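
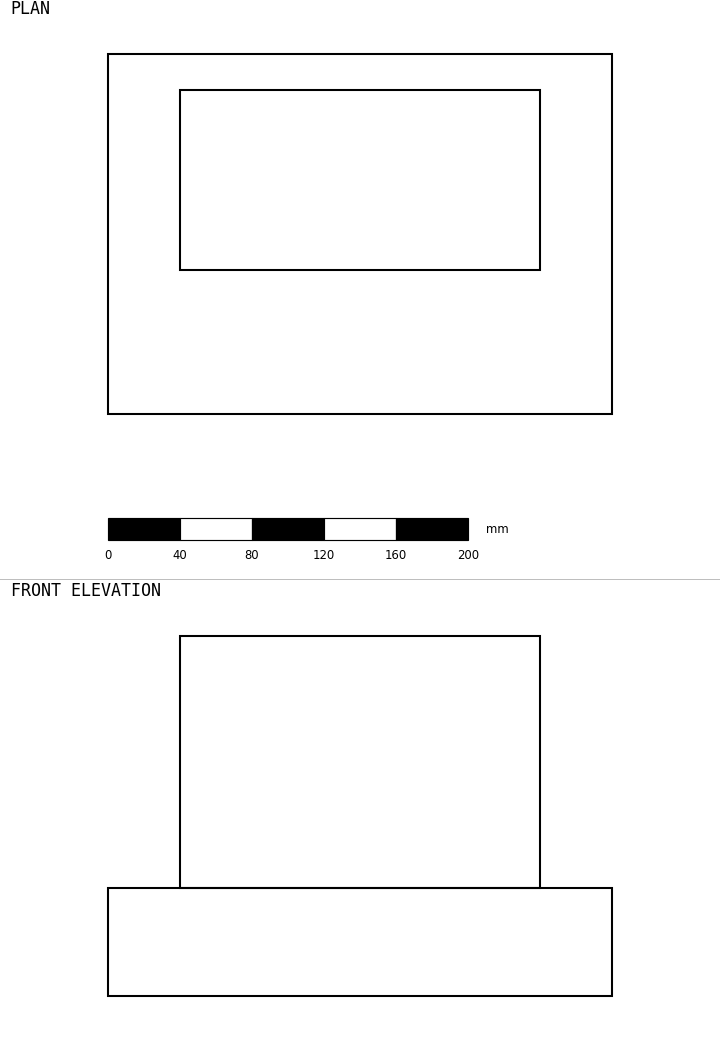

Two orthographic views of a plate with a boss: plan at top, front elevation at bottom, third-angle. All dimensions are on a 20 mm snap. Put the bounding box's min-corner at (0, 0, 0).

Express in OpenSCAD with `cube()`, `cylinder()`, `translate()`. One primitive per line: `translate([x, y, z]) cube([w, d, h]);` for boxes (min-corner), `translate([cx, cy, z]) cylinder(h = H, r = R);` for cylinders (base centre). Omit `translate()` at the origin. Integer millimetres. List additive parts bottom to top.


cube([280, 200, 60]);
translate([40, 80, 60]) cube([200, 100, 140]);


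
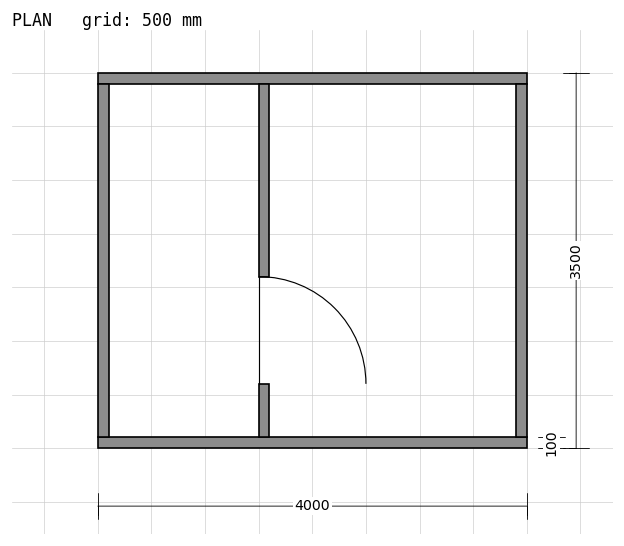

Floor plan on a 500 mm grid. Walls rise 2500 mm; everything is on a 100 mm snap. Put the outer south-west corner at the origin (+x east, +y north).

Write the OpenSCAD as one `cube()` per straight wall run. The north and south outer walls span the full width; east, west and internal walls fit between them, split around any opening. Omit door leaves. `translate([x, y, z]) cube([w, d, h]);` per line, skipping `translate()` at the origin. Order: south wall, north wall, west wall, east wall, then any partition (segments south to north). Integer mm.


cube([4000, 100, 2500]);
translate([0, 3400, 0]) cube([4000, 100, 2500]);
translate([0, 100, 0]) cube([100, 3300, 2500]);
translate([3900, 100, 0]) cube([100, 3300, 2500]);
translate([1500, 100, 0]) cube([100, 500, 2500]);
translate([1500, 1600, 0]) cube([100, 1800, 2500]);


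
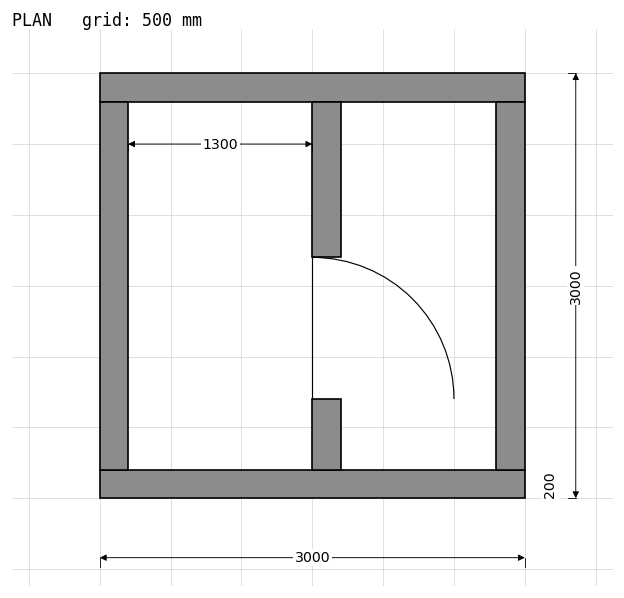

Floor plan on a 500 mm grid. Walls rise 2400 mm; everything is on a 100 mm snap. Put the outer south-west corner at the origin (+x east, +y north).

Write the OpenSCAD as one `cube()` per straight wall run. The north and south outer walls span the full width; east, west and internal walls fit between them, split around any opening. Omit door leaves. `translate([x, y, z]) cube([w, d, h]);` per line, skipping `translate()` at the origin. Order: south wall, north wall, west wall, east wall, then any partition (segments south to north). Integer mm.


cube([3000, 200, 2400]);
translate([0, 2800, 0]) cube([3000, 200, 2400]);
translate([0, 200, 0]) cube([200, 2600, 2400]);
translate([2800, 200, 0]) cube([200, 2600, 2400]);
translate([1500, 200, 0]) cube([200, 500, 2400]);
translate([1500, 1700, 0]) cube([200, 1100, 2400]);


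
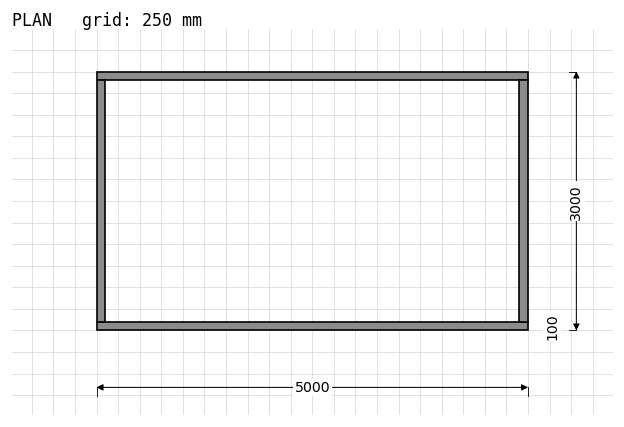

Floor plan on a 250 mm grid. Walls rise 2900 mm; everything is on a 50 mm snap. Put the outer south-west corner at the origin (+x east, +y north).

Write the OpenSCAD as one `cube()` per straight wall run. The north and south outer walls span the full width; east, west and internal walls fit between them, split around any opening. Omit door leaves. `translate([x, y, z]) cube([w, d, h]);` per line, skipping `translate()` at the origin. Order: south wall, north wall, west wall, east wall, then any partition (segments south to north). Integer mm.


cube([5000, 100, 2900]);
translate([0, 2900, 0]) cube([5000, 100, 2900]);
translate([0, 100, 0]) cube([100, 2800, 2900]);
translate([4900, 100, 0]) cube([100, 2800, 2900]);


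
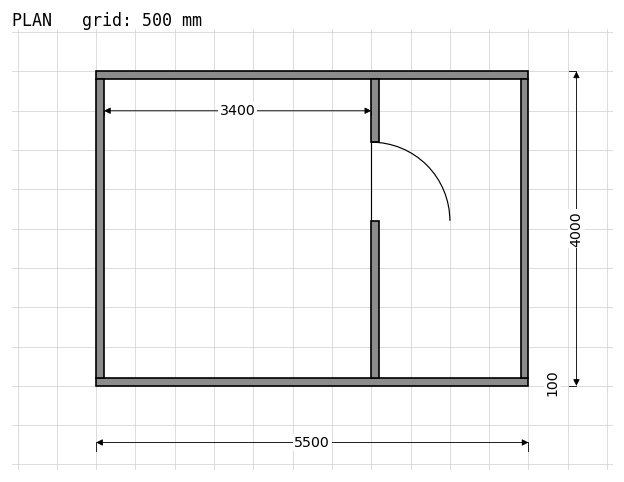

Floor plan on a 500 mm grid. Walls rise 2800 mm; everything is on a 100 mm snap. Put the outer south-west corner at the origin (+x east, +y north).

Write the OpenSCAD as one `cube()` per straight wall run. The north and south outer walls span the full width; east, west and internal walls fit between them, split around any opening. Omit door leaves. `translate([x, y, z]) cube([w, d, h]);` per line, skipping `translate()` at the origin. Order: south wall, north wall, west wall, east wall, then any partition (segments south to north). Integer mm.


cube([5500, 100, 2800]);
translate([0, 3900, 0]) cube([5500, 100, 2800]);
translate([0, 100, 0]) cube([100, 3800, 2800]);
translate([5400, 100, 0]) cube([100, 3800, 2800]);
translate([3500, 100, 0]) cube([100, 2000, 2800]);
translate([3500, 3100, 0]) cube([100, 800, 2800]);


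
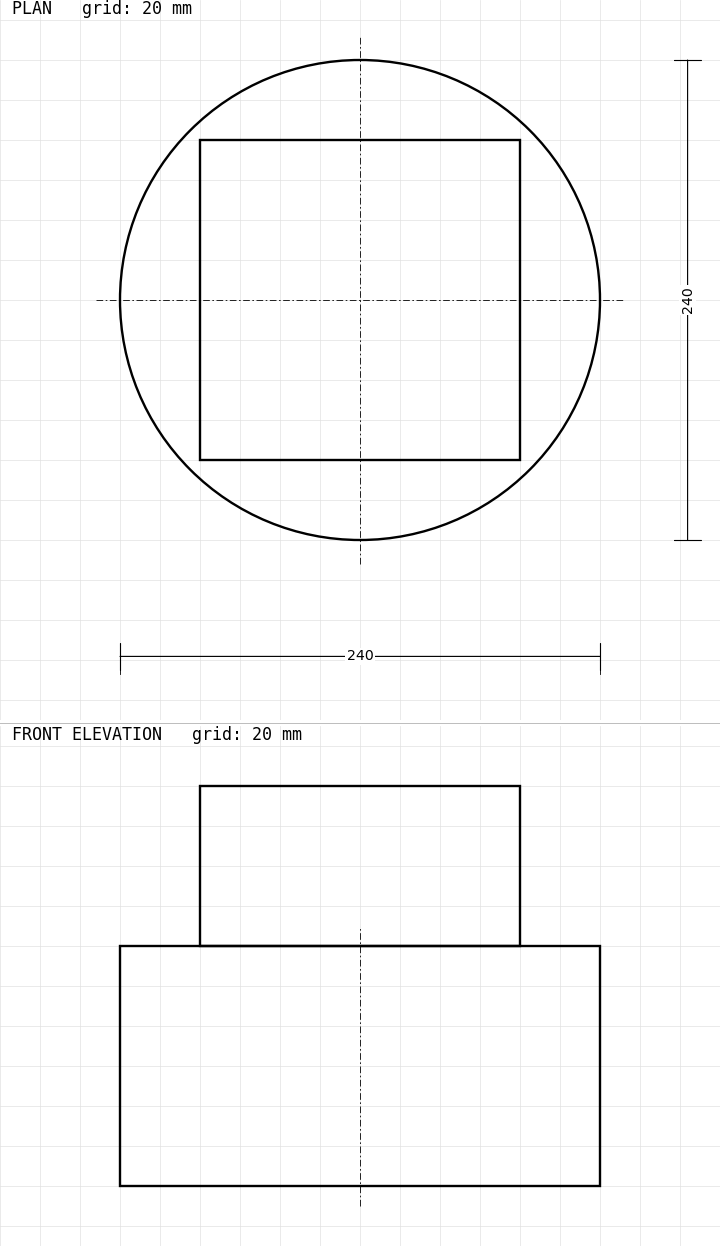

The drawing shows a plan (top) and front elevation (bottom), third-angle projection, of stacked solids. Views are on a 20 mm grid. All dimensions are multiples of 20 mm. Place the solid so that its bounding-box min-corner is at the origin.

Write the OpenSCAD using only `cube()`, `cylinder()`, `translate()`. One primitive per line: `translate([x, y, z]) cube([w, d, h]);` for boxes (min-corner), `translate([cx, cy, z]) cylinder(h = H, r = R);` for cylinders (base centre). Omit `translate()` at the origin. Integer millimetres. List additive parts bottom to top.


translate([120, 120, 0]) cylinder(h = 120, r = 120);
translate([40, 40, 120]) cube([160, 160, 80]);


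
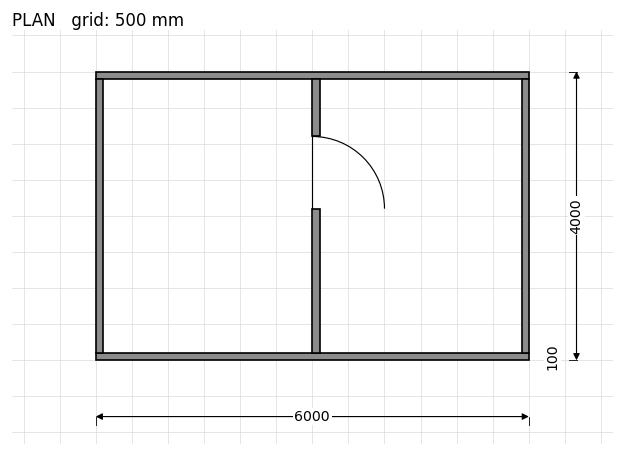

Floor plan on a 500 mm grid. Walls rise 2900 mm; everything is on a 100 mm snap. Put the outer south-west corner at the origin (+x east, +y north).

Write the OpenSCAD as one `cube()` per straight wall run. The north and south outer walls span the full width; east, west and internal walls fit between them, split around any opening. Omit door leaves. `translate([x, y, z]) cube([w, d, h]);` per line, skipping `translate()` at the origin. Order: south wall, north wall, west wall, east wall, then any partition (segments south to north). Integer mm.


cube([6000, 100, 2900]);
translate([0, 3900, 0]) cube([6000, 100, 2900]);
translate([0, 100, 0]) cube([100, 3800, 2900]);
translate([5900, 100, 0]) cube([100, 3800, 2900]);
translate([3000, 100, 0]) cube([100, 2000, 2900]);
translate([3000, 3100, 0]) cube([100, 800, 2900]);


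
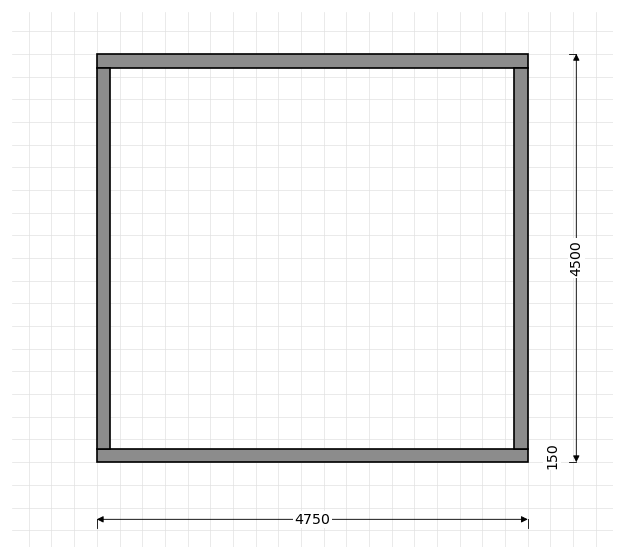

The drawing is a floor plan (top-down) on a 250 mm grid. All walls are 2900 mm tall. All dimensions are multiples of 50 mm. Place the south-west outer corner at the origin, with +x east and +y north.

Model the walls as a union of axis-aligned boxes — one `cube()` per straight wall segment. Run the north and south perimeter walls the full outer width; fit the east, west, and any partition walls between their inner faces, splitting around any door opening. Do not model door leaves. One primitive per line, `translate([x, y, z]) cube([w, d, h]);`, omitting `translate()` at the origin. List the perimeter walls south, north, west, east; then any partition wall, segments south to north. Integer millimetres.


cube([4750, 150, 2900]);
translate([0, 4350, 0]) cube([4750, 150, 2900]);
translate([0, 150, 0]) cube([150, 4200, 2900]);
translate([4600, 150, 0]) cube([150, 4200, 2900]);


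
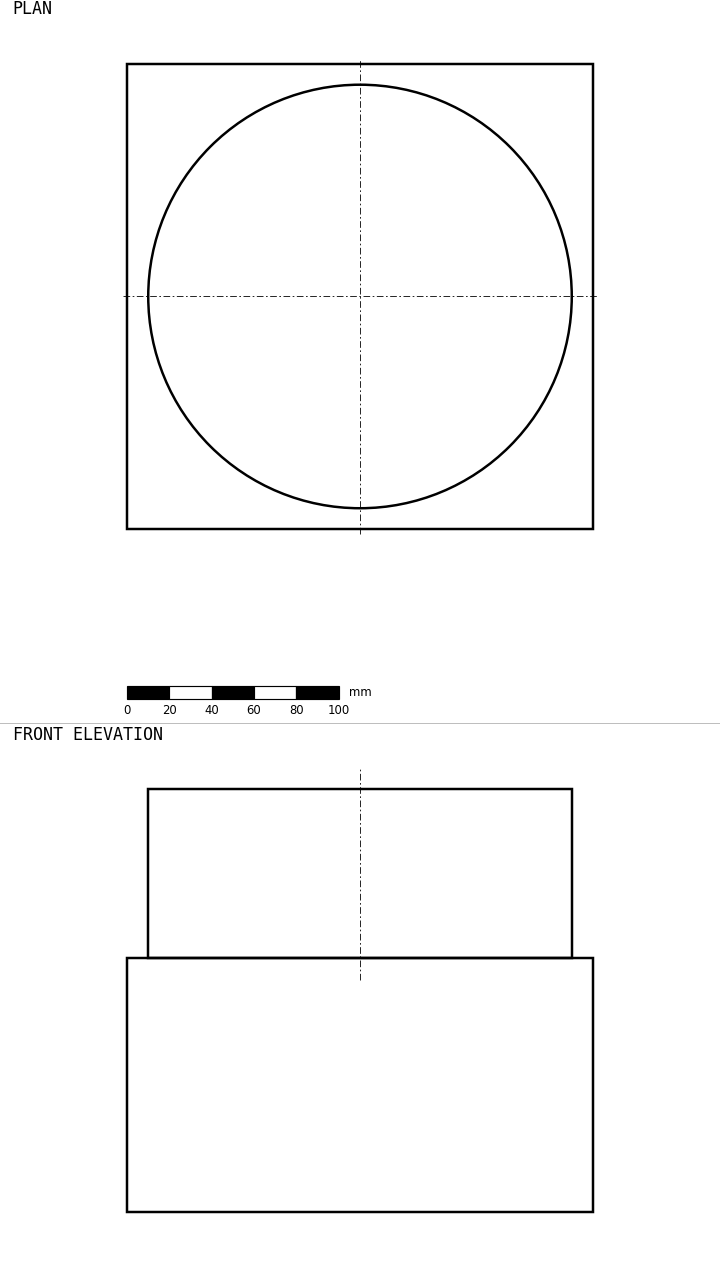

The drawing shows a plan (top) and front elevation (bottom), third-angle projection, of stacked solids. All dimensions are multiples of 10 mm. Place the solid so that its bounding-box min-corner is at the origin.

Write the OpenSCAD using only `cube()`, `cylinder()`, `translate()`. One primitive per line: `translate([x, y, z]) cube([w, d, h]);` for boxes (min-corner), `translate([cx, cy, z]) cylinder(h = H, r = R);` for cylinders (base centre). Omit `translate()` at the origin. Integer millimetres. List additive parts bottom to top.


cube([220, 220, 120]);
translate([110, 110, 120]) cylinder(h = 80, r = 100);


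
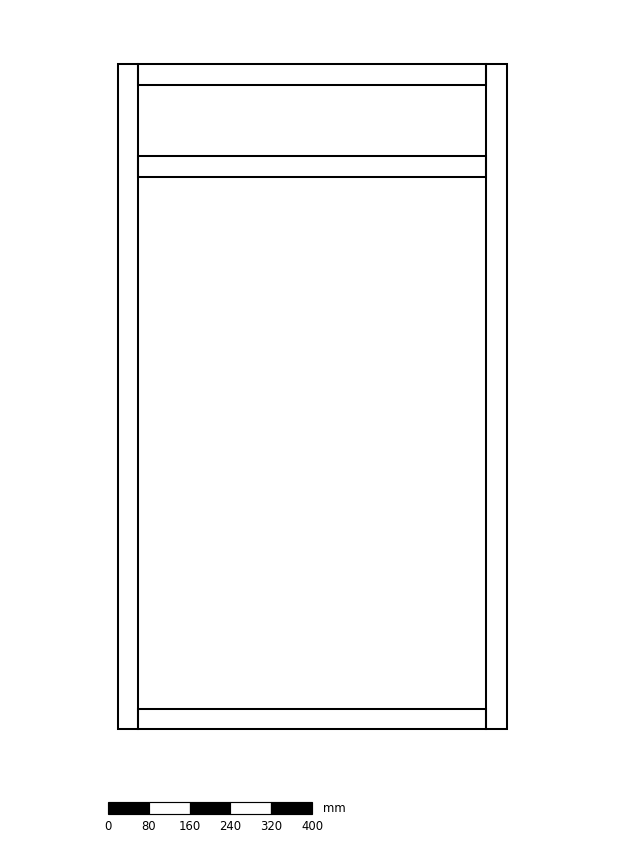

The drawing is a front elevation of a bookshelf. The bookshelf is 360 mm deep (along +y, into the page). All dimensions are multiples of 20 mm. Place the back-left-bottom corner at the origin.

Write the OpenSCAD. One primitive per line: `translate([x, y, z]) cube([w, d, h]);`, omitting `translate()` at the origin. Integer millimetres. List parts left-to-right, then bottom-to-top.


cube([40, 360, 1300]);
translate([40, 0, 0]) cube([680, 360, 40]);
translate([40, 0, 1080]) cube([680, 360, 40]);
translate([40, 0, 1260]) cube([680, 360, 40]);
translate([720, 0, 0]) cube([40, 360, 1300]);


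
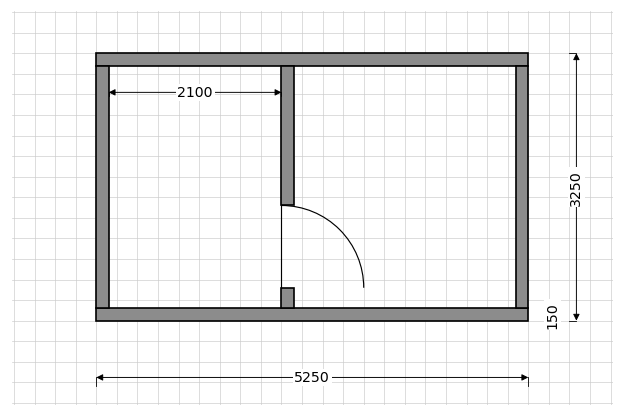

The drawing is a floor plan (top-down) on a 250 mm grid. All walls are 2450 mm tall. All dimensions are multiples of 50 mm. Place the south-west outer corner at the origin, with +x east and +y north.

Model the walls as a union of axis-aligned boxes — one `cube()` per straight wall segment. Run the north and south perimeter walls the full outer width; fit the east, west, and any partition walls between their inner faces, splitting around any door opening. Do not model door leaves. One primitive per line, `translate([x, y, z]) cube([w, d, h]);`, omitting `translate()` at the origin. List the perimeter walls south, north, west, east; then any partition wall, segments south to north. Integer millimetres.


cube([5250, 150, 2450]);
translate([0, 3100, 0]) cube([5250, 150, 2450]);
translate([0, 150, 0]) cube([150, 2950, 2450]);
translate([5100, 150, 0]) cube([150, 2950, 2450]);
translate([2250, 150, 0]) cube([150, 250, 2450]);
translate([2250, 1400, 0]) cube([150, 1700, 2450]);


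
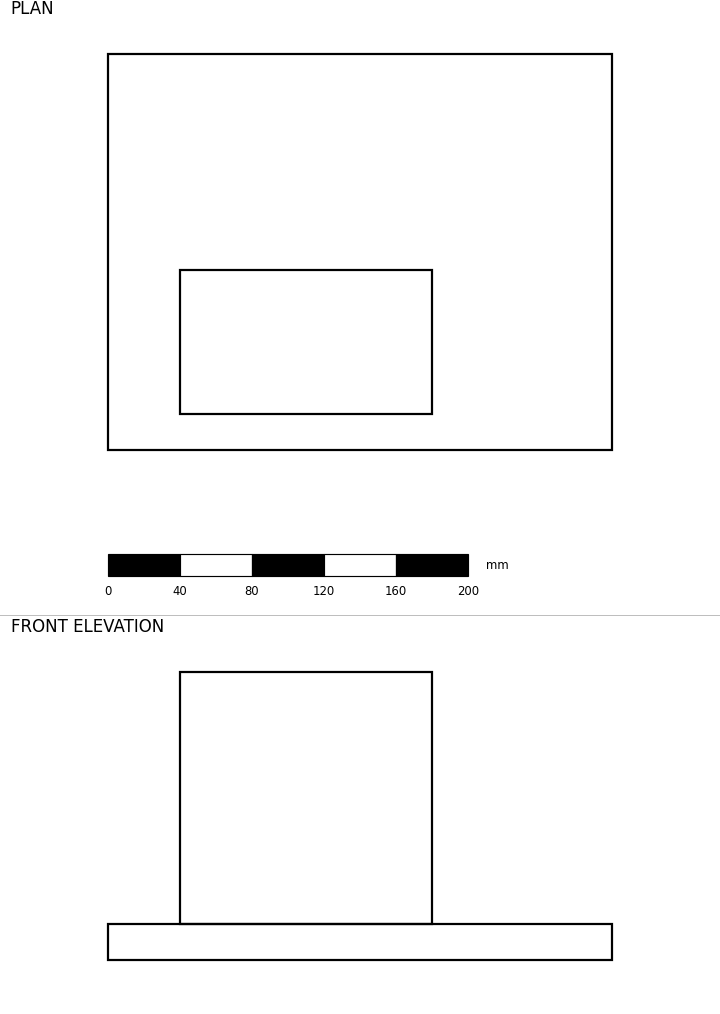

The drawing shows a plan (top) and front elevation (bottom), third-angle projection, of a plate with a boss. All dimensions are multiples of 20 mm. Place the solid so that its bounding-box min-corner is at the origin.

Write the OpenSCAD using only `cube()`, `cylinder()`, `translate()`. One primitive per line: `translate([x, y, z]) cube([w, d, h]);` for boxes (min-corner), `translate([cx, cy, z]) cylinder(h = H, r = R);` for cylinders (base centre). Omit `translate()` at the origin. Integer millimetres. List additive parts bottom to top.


cube([280, 220, 20]);
translate([40, 20, 20]) cube([140, 80, 140]);


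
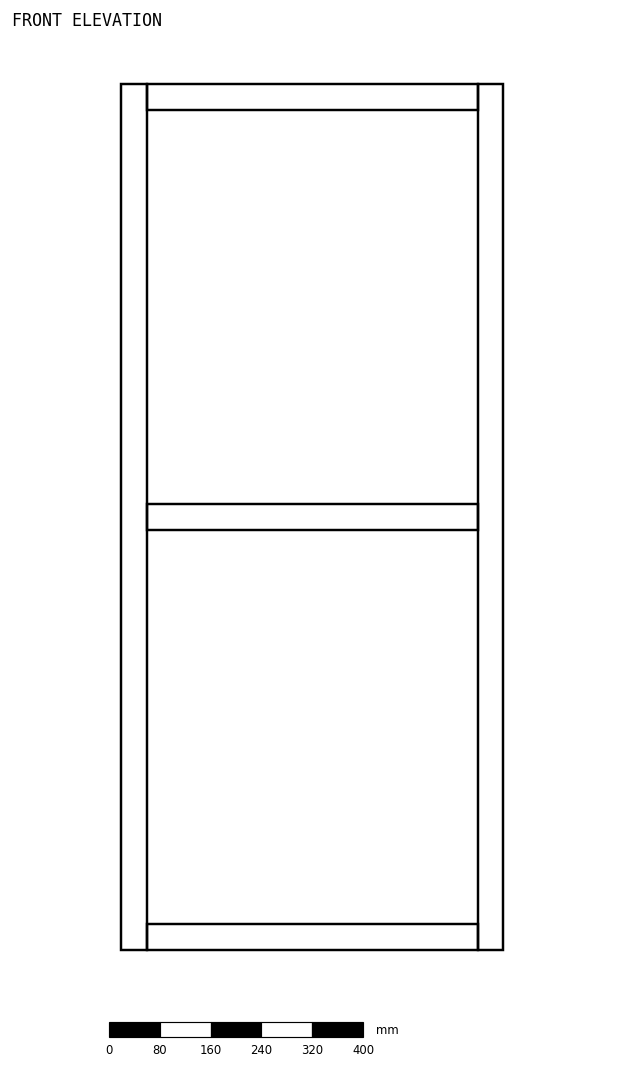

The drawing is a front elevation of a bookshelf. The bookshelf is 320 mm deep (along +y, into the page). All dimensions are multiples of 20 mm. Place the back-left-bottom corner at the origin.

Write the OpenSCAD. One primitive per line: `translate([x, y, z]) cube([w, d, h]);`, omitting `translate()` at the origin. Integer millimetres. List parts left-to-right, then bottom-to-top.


cube([40, 320, 1360]);
translate([40, 0, 0]) cube([520, 320, 40]);
translate([40, 0, 660]) cube([520, 320, 40]);
translate([40, 0, 1320]) cube([520, 320, 40]);
translate([560, 0, 0]) cube([40, 320, 1360]);


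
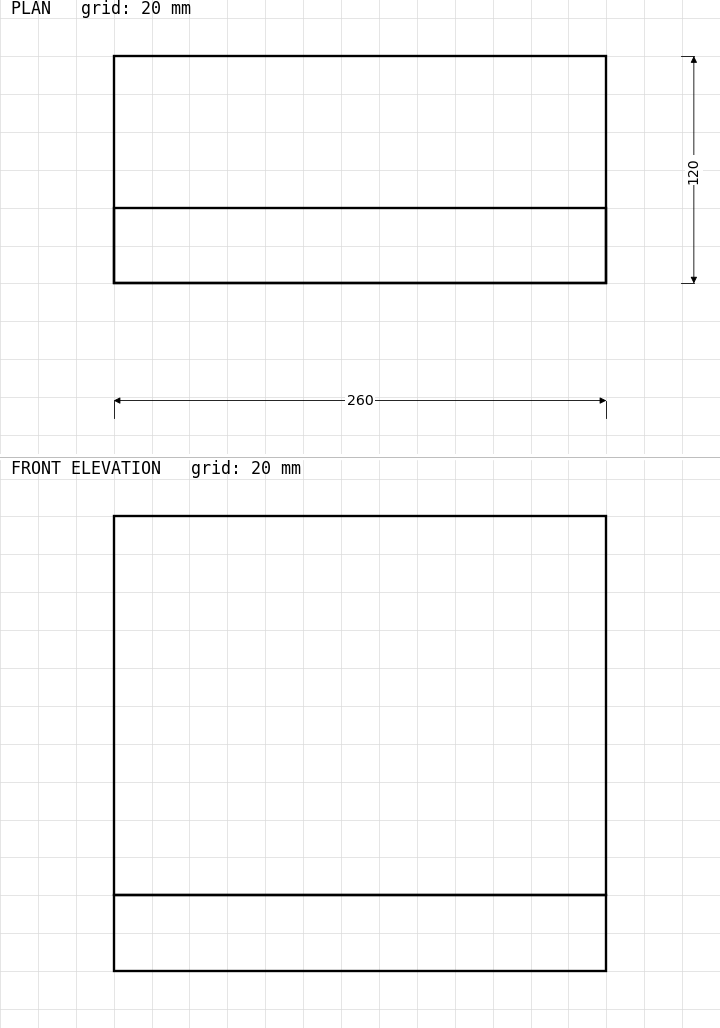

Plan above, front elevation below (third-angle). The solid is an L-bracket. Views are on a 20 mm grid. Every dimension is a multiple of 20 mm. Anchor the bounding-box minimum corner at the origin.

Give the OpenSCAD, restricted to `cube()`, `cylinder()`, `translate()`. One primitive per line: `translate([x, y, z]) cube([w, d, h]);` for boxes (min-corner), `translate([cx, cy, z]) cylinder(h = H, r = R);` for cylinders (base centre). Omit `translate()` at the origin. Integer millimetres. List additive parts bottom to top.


cube([260, 120, 40]);
translate([0, 0, 40]) cube([260, 40, 200]);


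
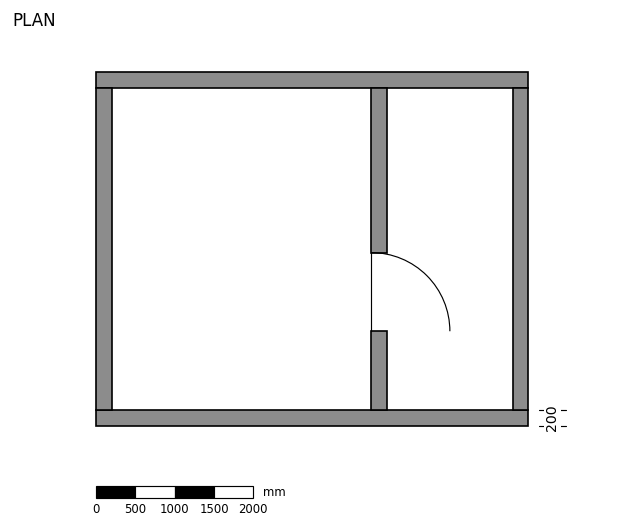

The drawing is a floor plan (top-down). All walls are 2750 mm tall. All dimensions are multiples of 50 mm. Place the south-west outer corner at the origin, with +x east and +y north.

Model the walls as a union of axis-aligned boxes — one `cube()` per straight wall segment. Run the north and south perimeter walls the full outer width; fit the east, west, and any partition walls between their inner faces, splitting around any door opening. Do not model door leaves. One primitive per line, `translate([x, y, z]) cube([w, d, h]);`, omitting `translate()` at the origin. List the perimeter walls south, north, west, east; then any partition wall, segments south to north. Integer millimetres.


cube([5500, 200, 2750]);
translate([0, 4300, 0]) cube([5500, 200, 2750]);
translate([0, 200, 0]) cube([200, 4100, 2750]);
translate([5300, 200, 0]) cube([200, 4100, 2750]);
translate([3500, 200, 0]) cube([200, 1000, 2750]);
translate([3500, 2200, 0]) cube([200, 2100, 2750]);


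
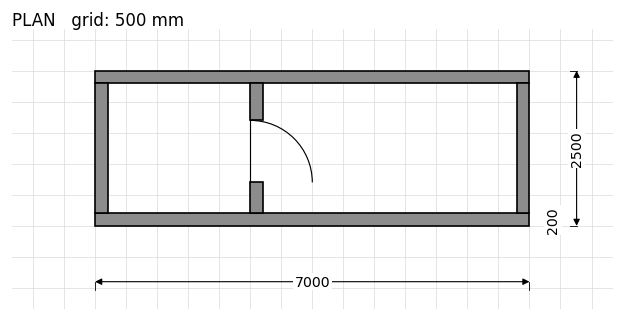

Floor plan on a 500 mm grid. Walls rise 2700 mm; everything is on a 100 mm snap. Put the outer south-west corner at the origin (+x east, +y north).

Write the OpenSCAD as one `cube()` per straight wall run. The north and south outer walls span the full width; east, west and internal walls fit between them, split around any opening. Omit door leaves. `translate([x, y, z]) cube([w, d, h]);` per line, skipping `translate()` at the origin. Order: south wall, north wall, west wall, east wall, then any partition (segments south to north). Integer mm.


cube([7000, 200, 2700]);
translate([0, 2300, 0]) cube([7000, 200, 2700]);
translate([0, 200, 0]) cube([200, 2100, 2700]);
translate([6800, 200, 0]) cube([200, 2100, 2700]);
translate([2500, 200, 0]) cube([200, 500, 2700]);
translate([2500, 1700, 0]) cube([200, 600, 2700]);


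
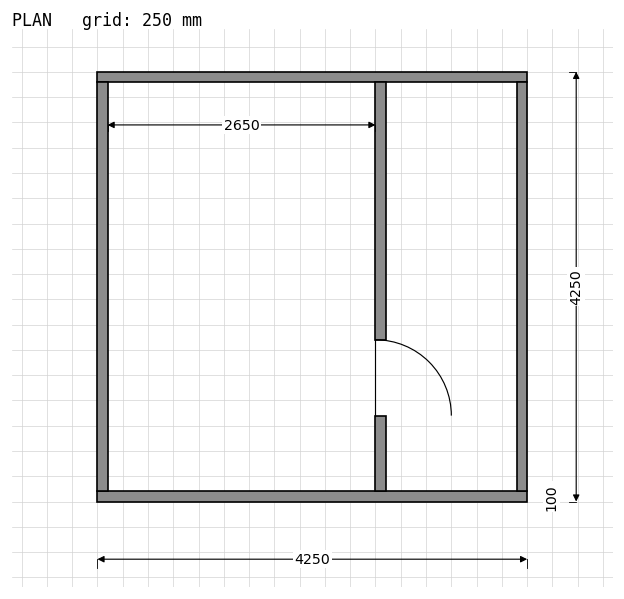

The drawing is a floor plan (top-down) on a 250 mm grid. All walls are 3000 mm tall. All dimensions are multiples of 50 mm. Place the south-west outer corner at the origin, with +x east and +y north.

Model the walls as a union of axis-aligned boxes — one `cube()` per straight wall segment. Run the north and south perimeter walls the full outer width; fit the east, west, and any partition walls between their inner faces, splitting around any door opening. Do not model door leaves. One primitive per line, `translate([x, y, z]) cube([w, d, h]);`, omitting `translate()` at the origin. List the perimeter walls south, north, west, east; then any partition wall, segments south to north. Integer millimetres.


cube([4250, 100, 3000]);
translate([0, 4150, 0]) cube([4250, 100, 3000]);
translate([0, 100, 0]) cube([100, 4050, 3000]);
translate([4150, 100, 0]) cube([100, 4050, 3000]);
translate([2750, 100, 0]) cube([100, 750, 3000]);
translate([2750, 1600, 0]) cube([100, 2550, 3000]);


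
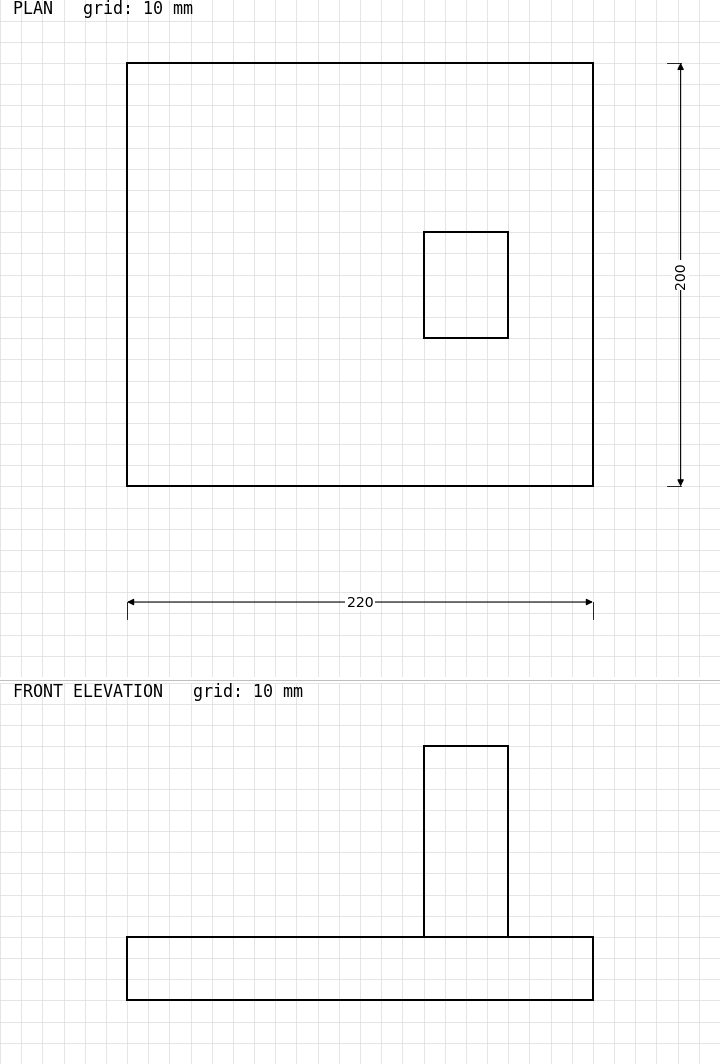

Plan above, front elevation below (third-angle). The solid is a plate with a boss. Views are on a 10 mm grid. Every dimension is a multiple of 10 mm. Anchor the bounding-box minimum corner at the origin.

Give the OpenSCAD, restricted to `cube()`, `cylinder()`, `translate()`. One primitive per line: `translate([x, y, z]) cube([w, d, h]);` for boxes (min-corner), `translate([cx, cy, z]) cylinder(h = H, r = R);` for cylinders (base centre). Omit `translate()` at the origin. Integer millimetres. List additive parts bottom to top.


cube([220, 200, 30]);
translate([140, 70, 30]) cube([40, 50, 90]);


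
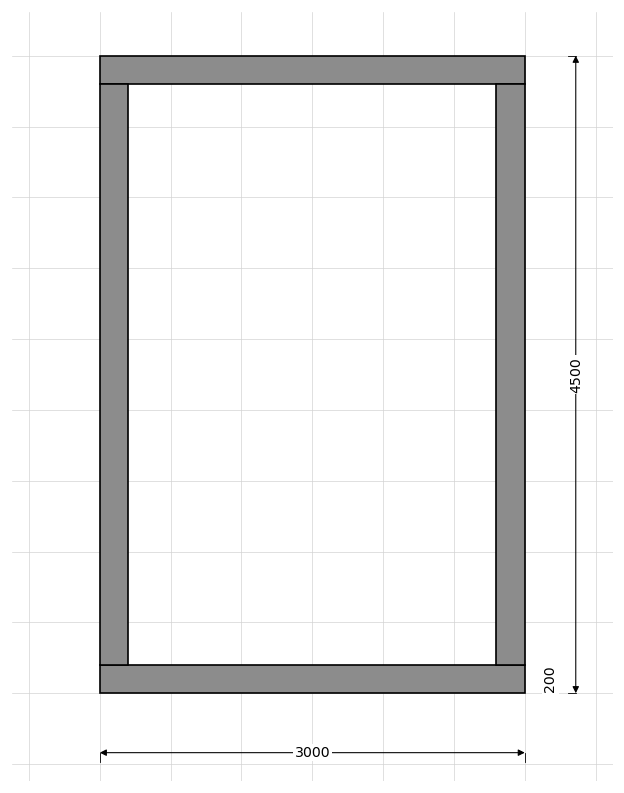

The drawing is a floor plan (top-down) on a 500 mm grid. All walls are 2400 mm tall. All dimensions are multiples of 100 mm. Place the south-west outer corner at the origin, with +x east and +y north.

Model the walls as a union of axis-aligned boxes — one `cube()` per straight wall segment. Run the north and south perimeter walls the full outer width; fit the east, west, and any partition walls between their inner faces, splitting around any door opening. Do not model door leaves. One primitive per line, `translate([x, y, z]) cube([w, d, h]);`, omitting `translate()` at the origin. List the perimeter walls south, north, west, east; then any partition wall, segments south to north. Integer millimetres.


cube([3000, 200, 2400]);
translate([0, 4300, 0]) cube([3000, 200, 2400]);
translate([0, 200, 0]) cube([200, 4100, 2400]);
translate([2800, 200, 0]) cube([200, 4100, 2400]);


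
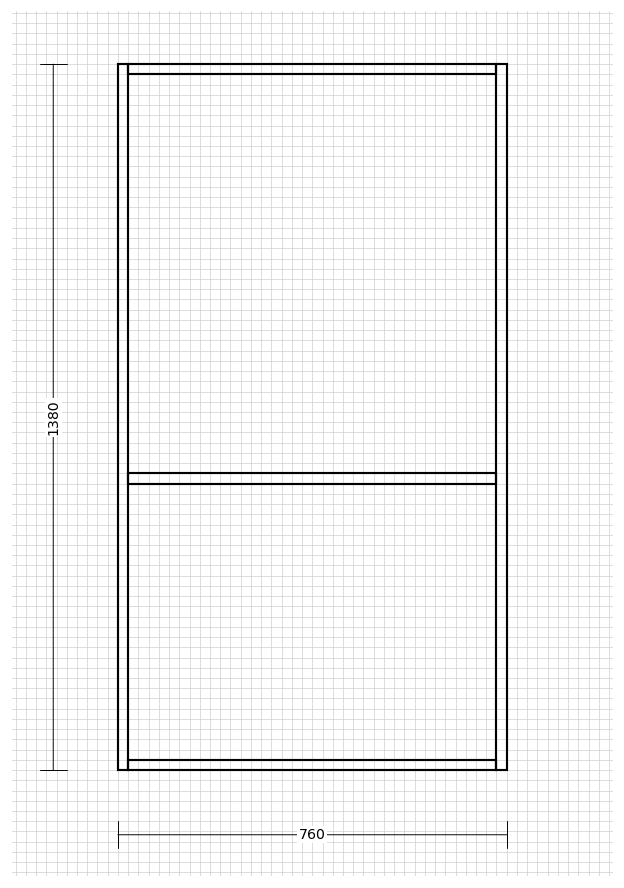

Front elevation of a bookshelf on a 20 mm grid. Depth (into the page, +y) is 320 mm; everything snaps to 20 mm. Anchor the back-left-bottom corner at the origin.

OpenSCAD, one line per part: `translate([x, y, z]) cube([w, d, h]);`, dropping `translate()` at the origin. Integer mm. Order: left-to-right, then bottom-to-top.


cube([20, 320, 1380]);
translate([20, 0, 0]) cube([720, 320, 20]);
translate([20, 0, 560]) cube([720, 320, 20]);
translate([20, 0, 1360]) cube([720, 320, 20]);
translate([740, 0, 0]) cube([20, 320, 1380]);


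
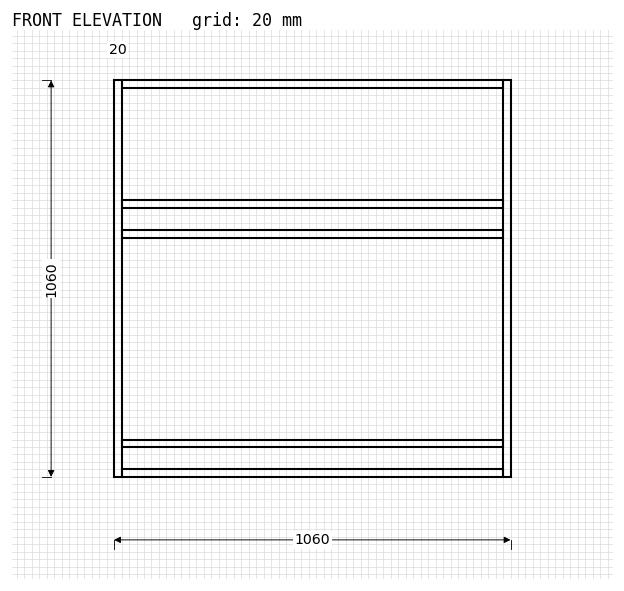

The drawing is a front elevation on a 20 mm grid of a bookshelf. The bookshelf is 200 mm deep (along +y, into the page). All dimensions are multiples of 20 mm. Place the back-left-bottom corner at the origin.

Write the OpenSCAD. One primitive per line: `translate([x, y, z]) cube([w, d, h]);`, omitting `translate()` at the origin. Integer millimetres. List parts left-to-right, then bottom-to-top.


cube([20, 200, 1060]);
translate([20, 0, 0]) cube([1020, 200, 20]);
translate([20, 0, 80]) cube([1020, 200, 20]);
translate([20, 0, 640]) cube([1020, 200, 20]);
translate([20, 0, 720]) cube([1020, 200, 20]);
translate([20, 0, 1040]) cube([1020, 200, 20]);
translate([1040, 0, 0]) cube([20, 200, 1060]);


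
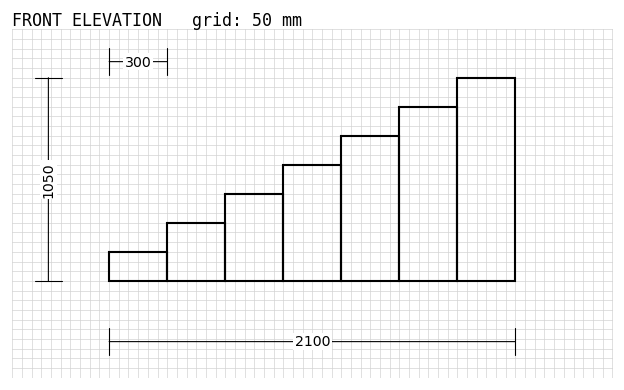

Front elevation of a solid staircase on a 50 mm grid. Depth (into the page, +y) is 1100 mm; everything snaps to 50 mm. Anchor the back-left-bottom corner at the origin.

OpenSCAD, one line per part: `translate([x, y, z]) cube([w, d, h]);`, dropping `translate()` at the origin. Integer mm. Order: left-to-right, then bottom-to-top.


cube([300, 1100, 150]);
translate([300, 0, 0]) cube([300, 1100, 300]);
translate([600, 0, 0]) cube([300, 1100, 450]);
translate([900, 0, 0]) cube([300, 1100, 600]);
translate([1200, 0, 0]) cube([300, 1100, 750]);
translate([1500, 0, 0]) cube([300, 1100, 900]);
translate([1800, 0, 0]) cube([300, 1100, 1050]);


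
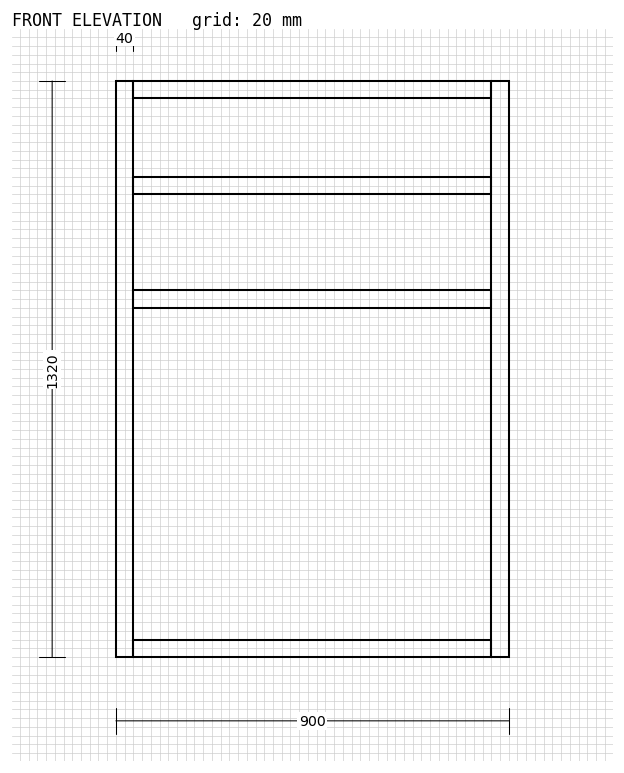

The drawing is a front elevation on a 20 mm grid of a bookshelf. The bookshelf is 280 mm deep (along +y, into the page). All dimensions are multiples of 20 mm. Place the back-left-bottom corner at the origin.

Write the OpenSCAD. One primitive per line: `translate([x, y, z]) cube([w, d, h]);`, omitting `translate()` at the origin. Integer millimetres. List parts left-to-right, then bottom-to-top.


cube([40, 280, 1320]);
translate([40, 0, 0]) cube([820, 280, 40]);
translate([40, 0, 800]) cube([820, 280, 40]);
translate([40, 0, 1060]) cube([820, 280, 40]);
translate([40, 0, 1280]) cube([820, 280, 40]);
translate([860, 0, 0]) cube([40, 280, 1320]);


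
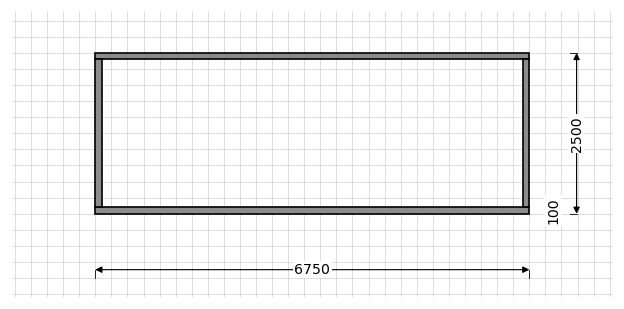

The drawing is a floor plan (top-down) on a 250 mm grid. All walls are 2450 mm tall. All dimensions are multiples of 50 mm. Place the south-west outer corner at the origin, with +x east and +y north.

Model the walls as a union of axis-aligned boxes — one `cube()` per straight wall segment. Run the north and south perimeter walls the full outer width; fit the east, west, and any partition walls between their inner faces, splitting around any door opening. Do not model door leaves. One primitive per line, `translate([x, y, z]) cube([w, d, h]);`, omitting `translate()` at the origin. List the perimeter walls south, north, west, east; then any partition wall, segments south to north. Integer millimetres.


cube([6750, 100, 2450]);
translate([0, 2400, 0]) cube([6750, 100, 2450]);
translate([0, 100, 0]) cube([100, 2300, 2450]);
translate([6650, 100, 0]) cube([100, 2300, 2450]);


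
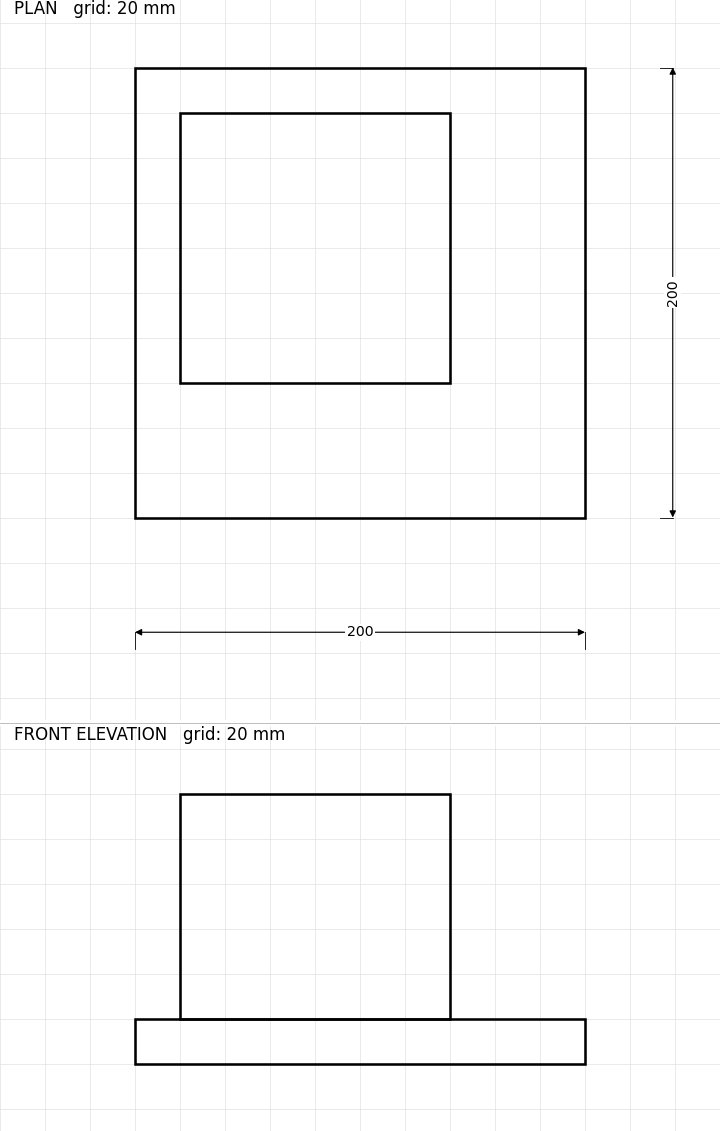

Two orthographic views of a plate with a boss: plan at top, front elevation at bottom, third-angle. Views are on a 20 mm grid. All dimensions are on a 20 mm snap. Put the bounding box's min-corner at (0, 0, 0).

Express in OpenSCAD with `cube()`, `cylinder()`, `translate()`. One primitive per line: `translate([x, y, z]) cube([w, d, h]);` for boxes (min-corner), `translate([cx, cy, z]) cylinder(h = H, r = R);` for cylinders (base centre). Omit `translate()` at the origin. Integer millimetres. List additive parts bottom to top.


cube([200, 200, 20]);
translate([20, 60, 20]) cube([120, 120, 100]);


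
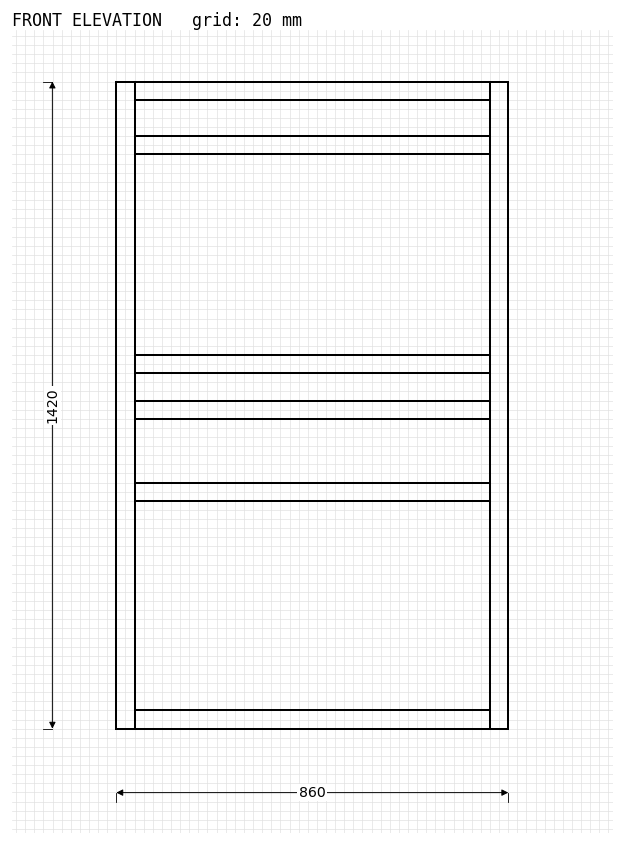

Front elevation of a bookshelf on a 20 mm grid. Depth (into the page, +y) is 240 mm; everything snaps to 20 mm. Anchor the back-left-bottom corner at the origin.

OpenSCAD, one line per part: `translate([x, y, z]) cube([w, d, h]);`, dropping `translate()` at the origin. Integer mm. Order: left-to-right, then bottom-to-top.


cube([40, 240, 1420]);
translate([40, 0, 0]) cube([780, 240, 40]);
translate([40, 0, 500]) cube([780, 240, 40]);
translate([40, 0, 680]) cube([780, 240, 40]);
translate([40, 0, 780]) cube([780, 240, 40]);
translate([40, 0, 1260]) cube([780, 240, 40]);
translate([40, 0, 1380]) cube([780, 240, 40]);
translate([820, 0, 0]) cube([40, 240, 1420]);


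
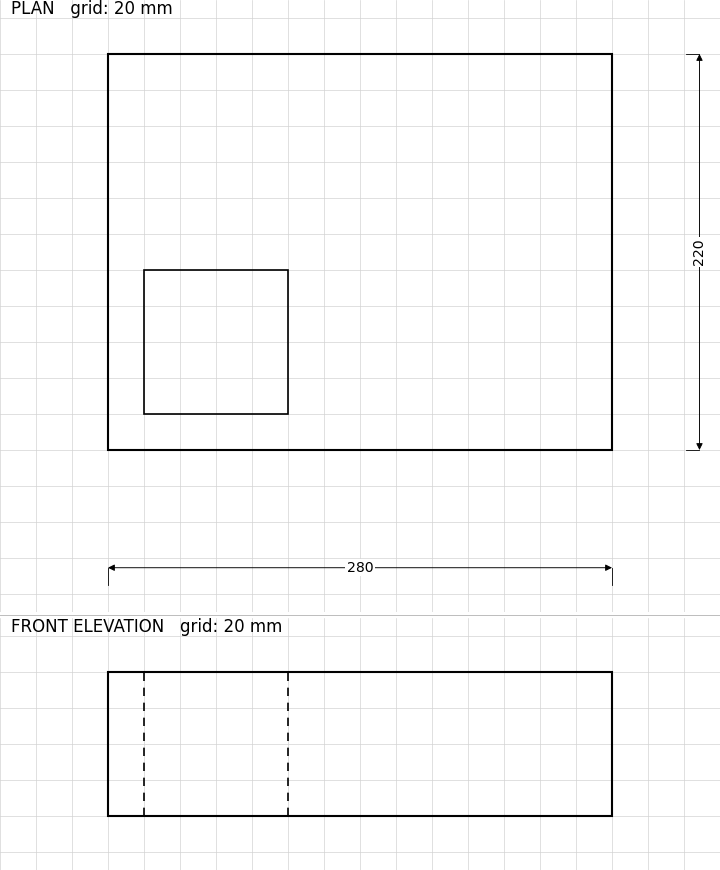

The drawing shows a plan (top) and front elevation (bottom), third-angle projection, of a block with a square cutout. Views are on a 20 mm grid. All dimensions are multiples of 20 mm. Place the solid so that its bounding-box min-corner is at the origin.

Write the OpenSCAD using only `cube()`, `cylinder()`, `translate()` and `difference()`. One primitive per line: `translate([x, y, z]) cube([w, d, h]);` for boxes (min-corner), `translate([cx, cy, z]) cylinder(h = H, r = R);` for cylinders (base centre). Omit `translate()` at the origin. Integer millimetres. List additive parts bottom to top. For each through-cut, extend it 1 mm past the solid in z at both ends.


difference() {
  cube([280, 220, 80]);
  translate([20, 20, -1]) cube([80, 80, 82]);
}


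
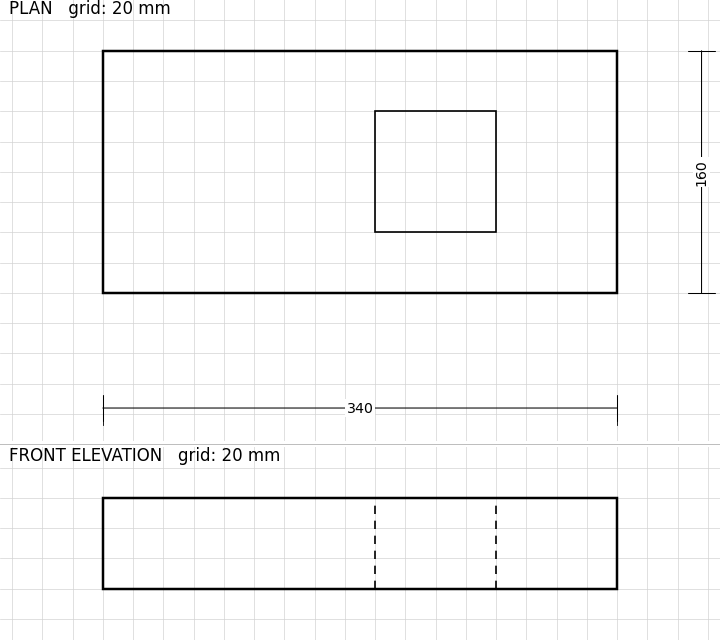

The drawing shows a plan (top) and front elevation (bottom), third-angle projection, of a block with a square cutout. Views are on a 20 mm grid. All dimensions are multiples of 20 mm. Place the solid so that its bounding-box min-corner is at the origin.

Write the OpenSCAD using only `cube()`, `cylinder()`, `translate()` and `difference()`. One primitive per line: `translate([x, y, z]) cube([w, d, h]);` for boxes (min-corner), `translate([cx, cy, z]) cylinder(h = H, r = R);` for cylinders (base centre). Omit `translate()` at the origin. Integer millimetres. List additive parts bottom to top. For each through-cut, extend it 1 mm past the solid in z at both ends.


difference() {
  cube([340, 160, 60]);
  translate([180, 40, -1]) cube([80, 80, 62]);
}


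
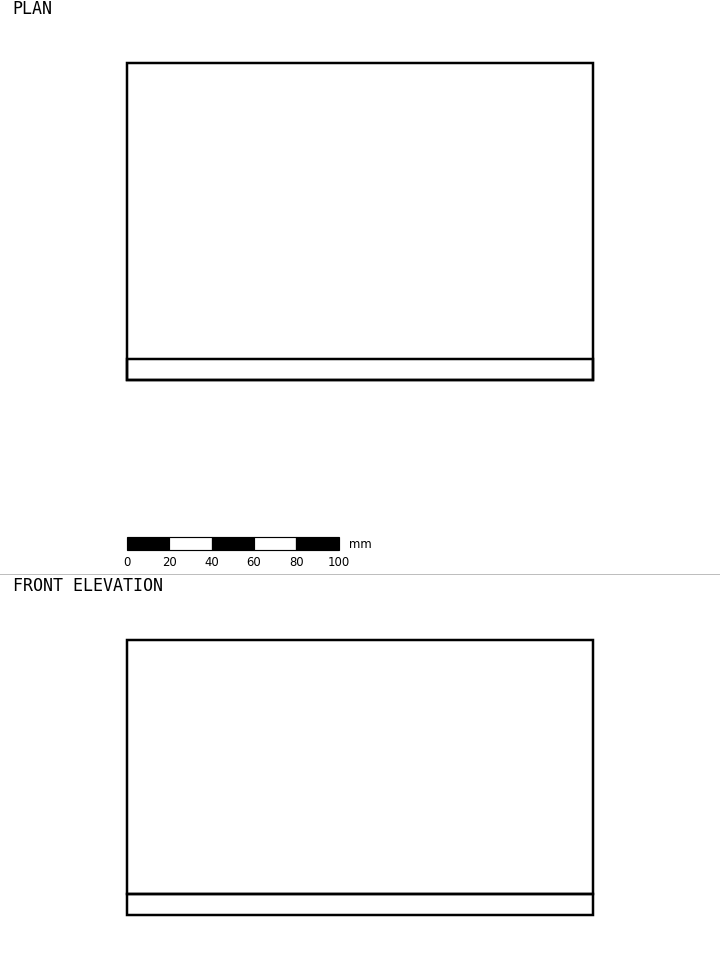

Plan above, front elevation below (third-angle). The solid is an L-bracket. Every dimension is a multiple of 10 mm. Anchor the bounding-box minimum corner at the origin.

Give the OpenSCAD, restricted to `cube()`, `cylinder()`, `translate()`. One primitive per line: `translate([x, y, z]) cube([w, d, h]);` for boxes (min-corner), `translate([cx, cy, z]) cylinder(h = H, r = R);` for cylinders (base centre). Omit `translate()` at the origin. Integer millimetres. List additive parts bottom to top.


cube([220, 150, 10]);
translate([0, 0, 10]) cube([220, 10, 120]);


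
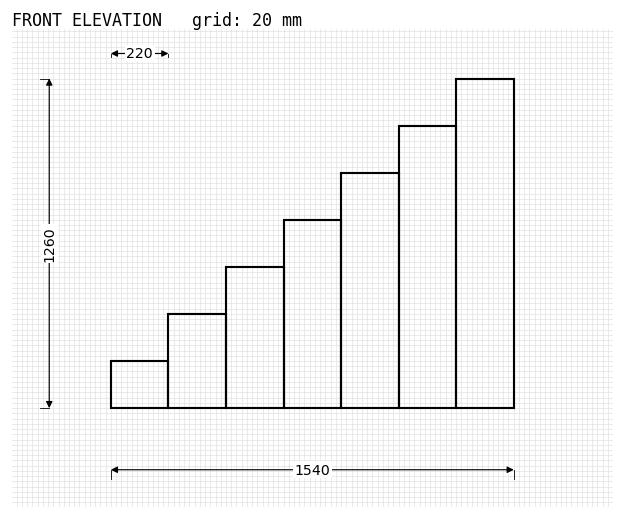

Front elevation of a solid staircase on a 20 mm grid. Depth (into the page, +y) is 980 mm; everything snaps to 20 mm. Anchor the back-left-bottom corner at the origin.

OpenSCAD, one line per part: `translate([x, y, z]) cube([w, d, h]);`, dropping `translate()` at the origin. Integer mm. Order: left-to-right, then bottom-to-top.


cube([220, 980, 180]);
translate([220, 0, 0]) cube([220, 980, 360]);
translate([440, 0, 0]) cube([220, 980, 540]);
translate([660, 0, 0]) cube([220, 980, 720]);
translate([880, 0, 0]) cube([220, 980, 900]);
translate([1100, 0, 0]) cube([220, 980, 1080]);
translate([1320, 0, 0]) cube([220, 980, 1260]);


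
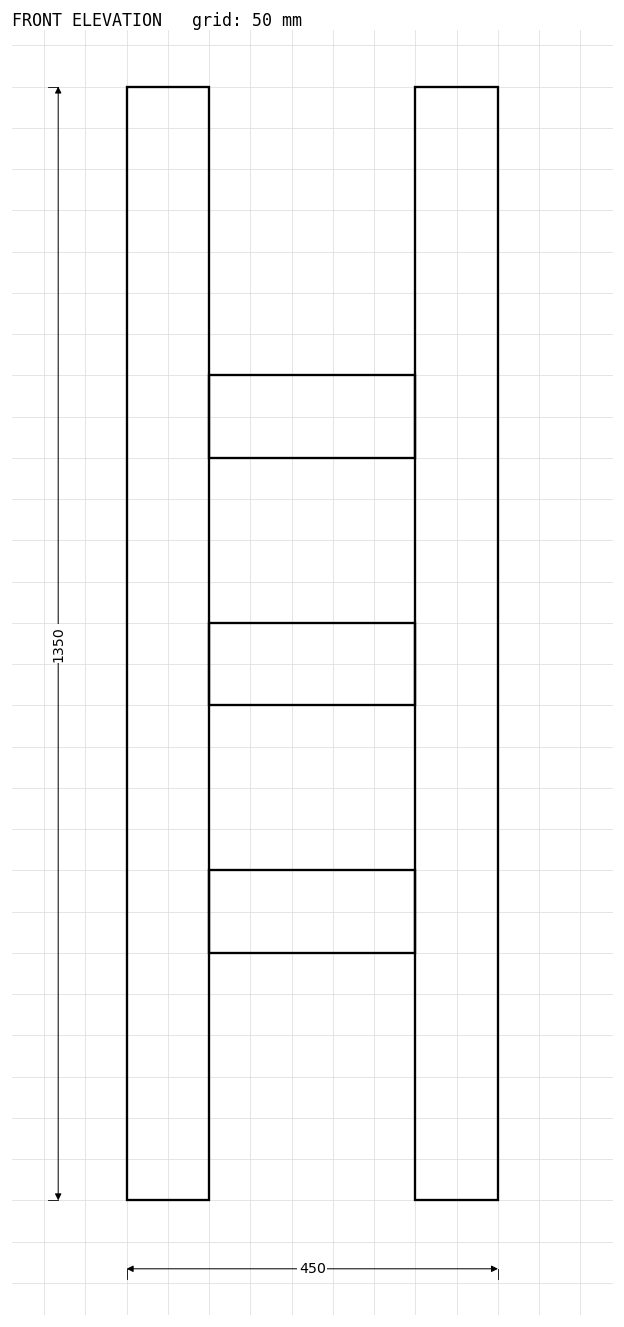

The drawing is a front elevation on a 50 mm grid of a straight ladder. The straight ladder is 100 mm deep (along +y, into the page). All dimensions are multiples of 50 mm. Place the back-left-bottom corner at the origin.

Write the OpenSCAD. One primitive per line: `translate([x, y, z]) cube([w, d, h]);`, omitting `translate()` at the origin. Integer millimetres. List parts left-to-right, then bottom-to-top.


cube([100, 100, 1350]);
translate([100, 0, 300]) cube([250, 100, 100]);
translate([100, 0, 600]) cube([250, 100, 100]);
translate([100, 0, 900]) cube([250, 100, 100]);
translate([350, 0, 0]) cube([100, 100, 1350]);


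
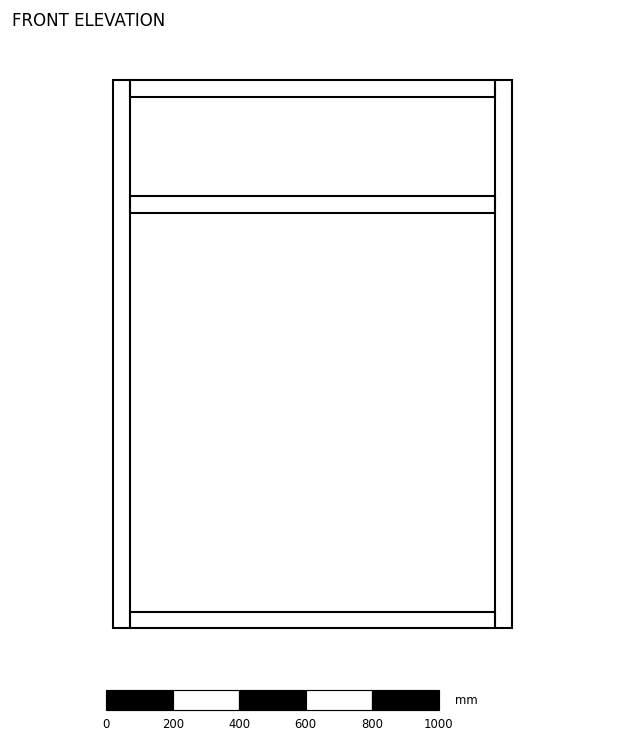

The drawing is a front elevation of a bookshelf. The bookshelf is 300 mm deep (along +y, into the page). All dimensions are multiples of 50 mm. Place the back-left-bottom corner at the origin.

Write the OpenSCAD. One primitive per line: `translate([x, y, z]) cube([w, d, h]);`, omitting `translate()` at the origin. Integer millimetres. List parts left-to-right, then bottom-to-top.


cube([50, 300, 1650]);
translate([50, 0, 0]) cube([1100, 300, 50]);
translate([50, 0, 1250]) cube([1100, 300, 50]);
translate([50, 0, 1600]) cube([1100, 300, 50]);
translate([1150, 0, 0]) cube([50, 300, 1650]);


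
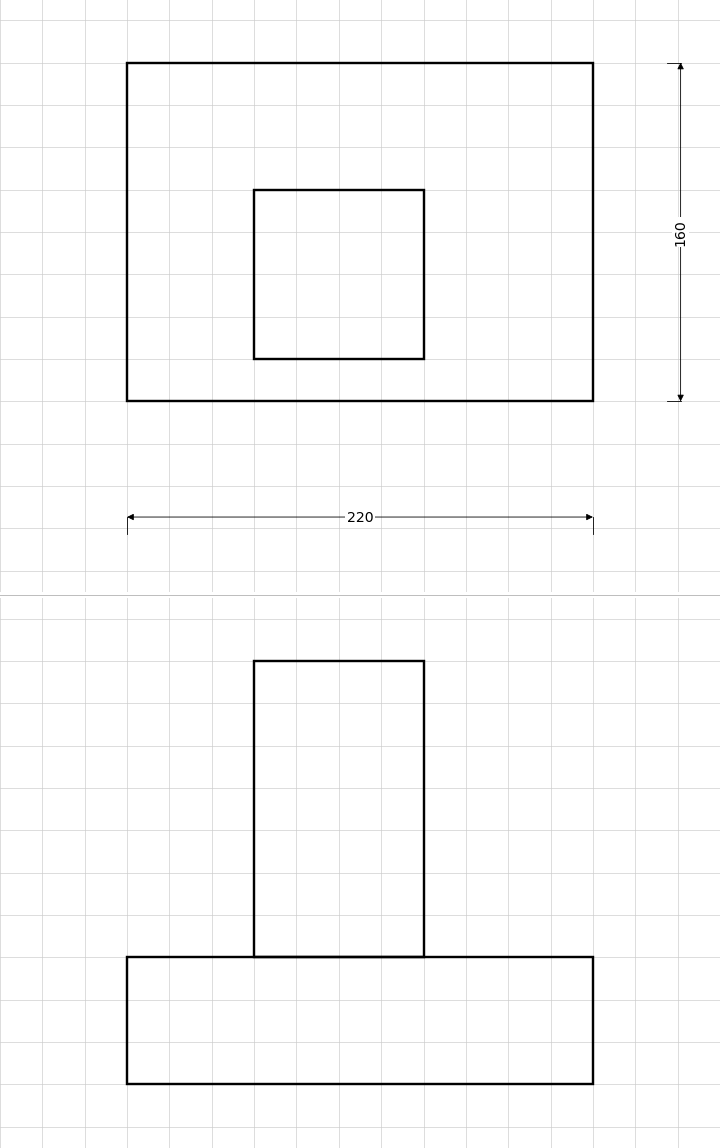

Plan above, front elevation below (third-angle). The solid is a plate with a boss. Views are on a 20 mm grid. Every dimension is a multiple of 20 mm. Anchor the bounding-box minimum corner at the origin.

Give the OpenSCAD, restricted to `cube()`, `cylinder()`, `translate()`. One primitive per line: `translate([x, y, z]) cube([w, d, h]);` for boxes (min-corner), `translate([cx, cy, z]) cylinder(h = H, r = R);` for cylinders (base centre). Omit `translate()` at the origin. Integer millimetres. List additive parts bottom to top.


cube([220, 160, 60]);
translate([60, 20, 60]) cube([80, 80, 140]);


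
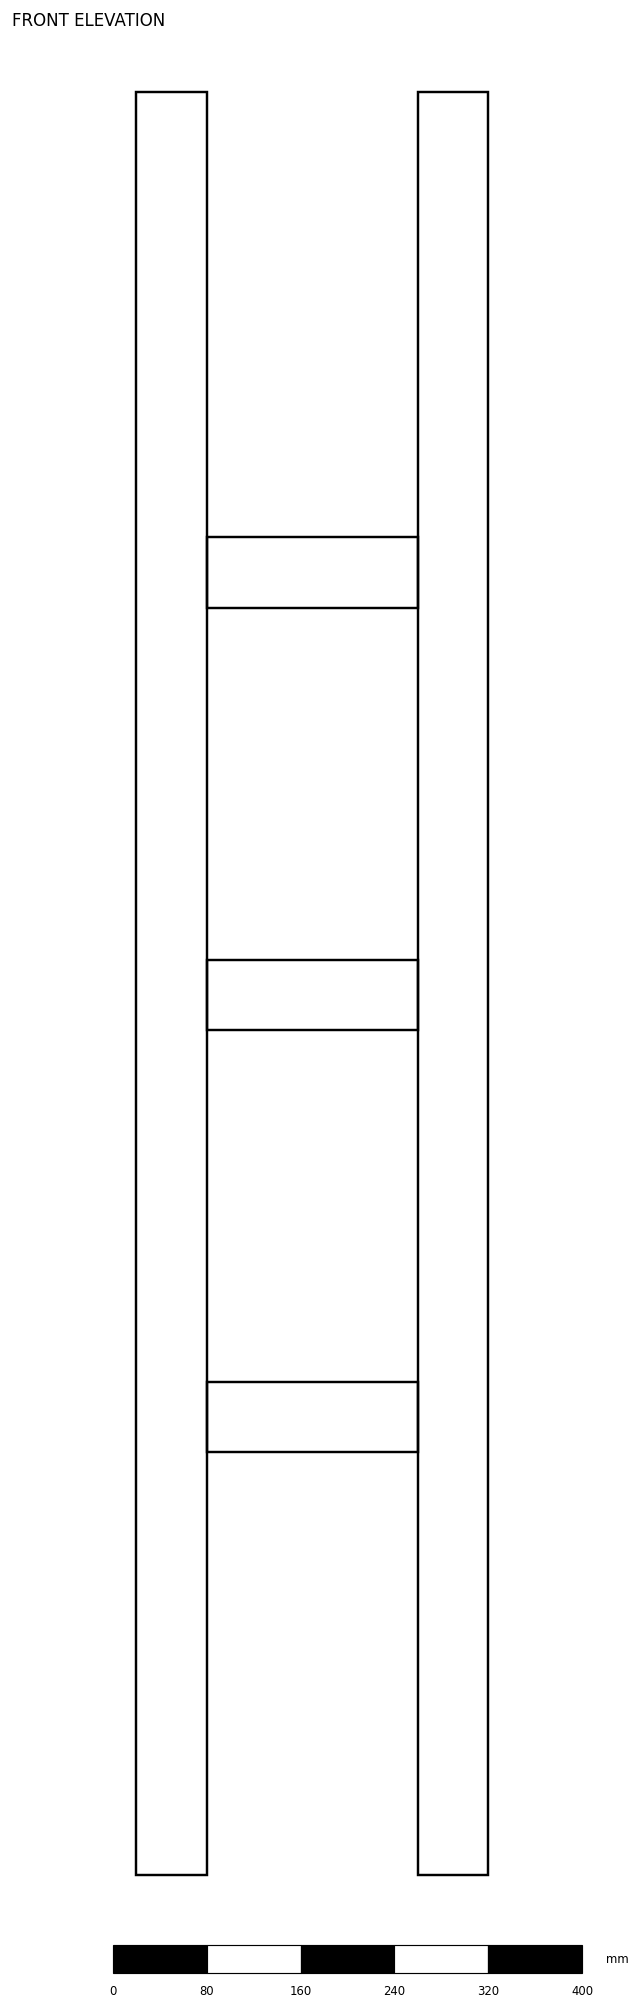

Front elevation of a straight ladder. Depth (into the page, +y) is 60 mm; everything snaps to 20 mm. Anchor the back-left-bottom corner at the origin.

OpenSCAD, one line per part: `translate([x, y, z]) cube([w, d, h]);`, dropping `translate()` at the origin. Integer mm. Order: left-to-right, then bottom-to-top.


cube([60, 60, 1520]);
translate([60, 0, 360]) cube([180, 60, 60]);
translate([60, 0, 720]) cube([180, 60, 60]);
translate([60, 0, 1080]) cube([180, 60, 60]);
translate([240, 0, 0]) cube([60, 60, 1520]);


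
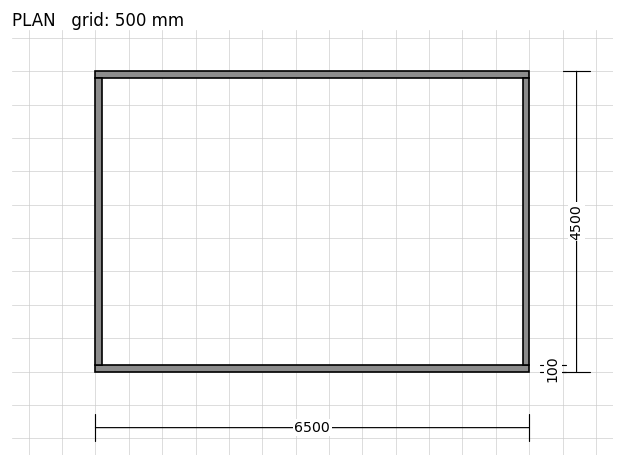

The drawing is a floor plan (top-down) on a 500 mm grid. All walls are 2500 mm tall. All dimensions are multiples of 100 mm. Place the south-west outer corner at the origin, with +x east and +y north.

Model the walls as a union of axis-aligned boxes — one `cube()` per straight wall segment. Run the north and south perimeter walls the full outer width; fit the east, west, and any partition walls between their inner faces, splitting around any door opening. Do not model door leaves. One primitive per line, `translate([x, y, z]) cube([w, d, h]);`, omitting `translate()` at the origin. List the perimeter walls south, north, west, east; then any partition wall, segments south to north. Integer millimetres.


cube([6500, 100, 2500]);
translate([0, 4400, 0]) cube([6500, 100, 2500]);
translate([0, 100, 0]) cube([100, 4300, 2500]);
translate([6400, 100, 0]) cube([100, 4300, 2500]);


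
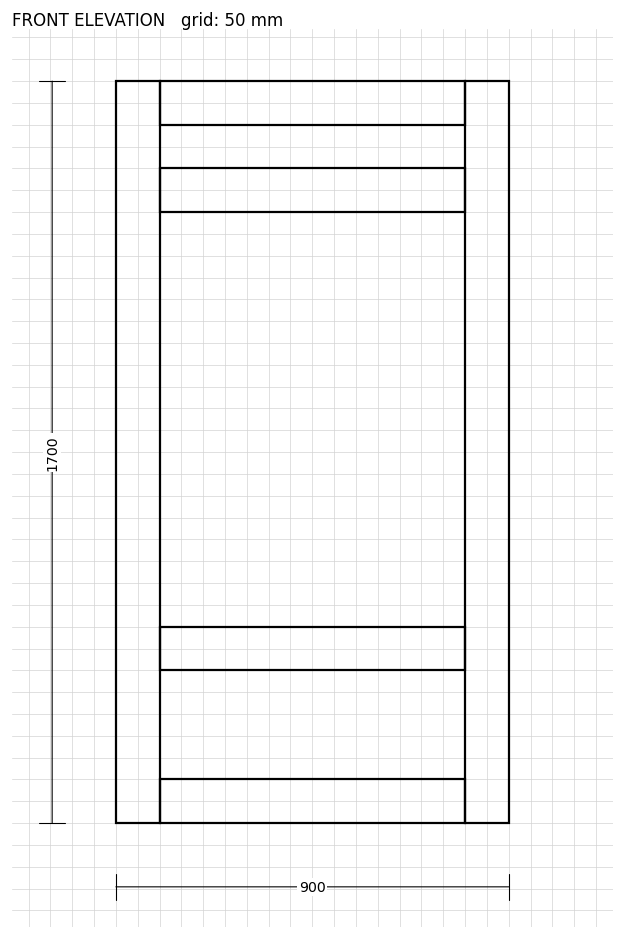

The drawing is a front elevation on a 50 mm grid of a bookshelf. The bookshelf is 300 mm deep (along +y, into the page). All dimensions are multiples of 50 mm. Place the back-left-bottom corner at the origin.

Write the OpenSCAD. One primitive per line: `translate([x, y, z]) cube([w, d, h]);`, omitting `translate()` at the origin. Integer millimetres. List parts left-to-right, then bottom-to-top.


cube([100, 300, 1700]);
translate([100, 0, 0]) cube([700, 300, 100]);
translate([100, 0, 350]) cube([700, 300, 100]);
translate([100, 0, 1400]) cube([700, 300, 100]);
translate([100, 0, 1600]) cube([700, 300, 100]);
translate([800, 0, 0]) cube([100, 300, 1700]);


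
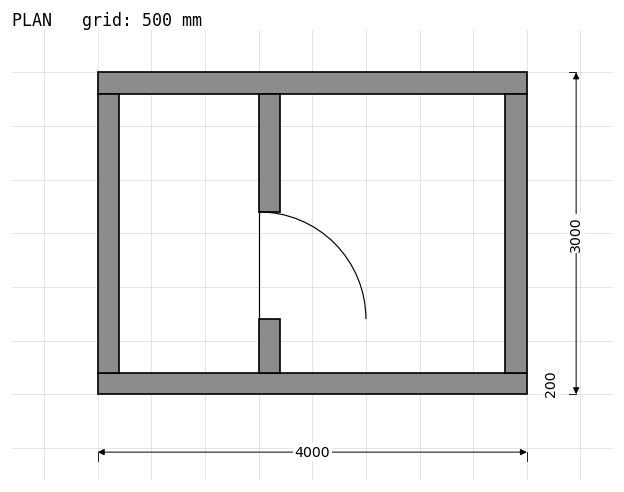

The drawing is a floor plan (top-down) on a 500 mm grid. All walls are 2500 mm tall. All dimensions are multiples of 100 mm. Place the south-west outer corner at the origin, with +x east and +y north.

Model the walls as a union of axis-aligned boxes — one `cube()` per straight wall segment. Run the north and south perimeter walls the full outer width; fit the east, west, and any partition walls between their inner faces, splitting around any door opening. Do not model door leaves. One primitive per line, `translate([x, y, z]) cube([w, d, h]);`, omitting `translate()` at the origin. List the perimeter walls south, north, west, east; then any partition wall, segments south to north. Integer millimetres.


cube([4000, 200, 2500]);
translate([0, 2800, 0]) cube([4000, 200, 2500]);
translate([0, 200, 0]) cube([200, 2600, 2500]);
translate([3800, 200, 0]) cube([200, 2600, 2500]);
translate([1500, 200, 0]) cube([200, 500, 2500]);
translate([1500, 1700, 0]) cube([200, 1100, 2500]);


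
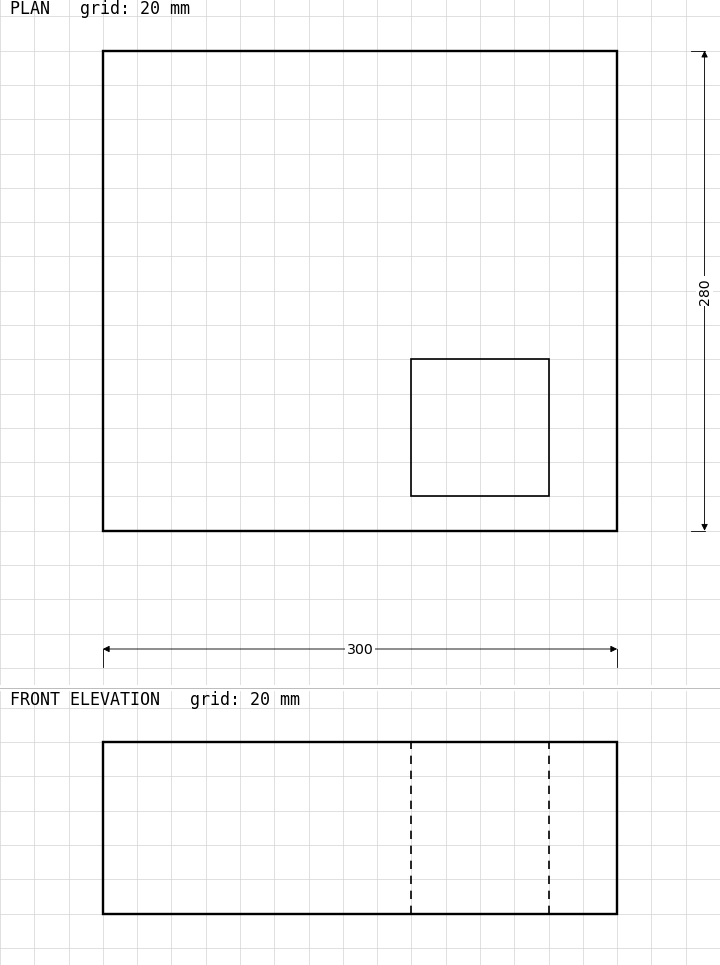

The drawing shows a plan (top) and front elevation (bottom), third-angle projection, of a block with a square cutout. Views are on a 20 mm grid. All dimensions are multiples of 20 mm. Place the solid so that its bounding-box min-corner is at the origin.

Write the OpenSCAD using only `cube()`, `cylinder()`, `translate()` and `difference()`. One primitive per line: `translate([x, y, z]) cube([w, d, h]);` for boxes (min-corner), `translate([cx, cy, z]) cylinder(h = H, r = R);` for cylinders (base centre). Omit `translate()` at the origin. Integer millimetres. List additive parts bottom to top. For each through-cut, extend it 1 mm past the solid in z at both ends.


difference() {
  cube([300, 280, 100]);
  translate([180, 20, -1]) cube([80, 80, 102]);
}


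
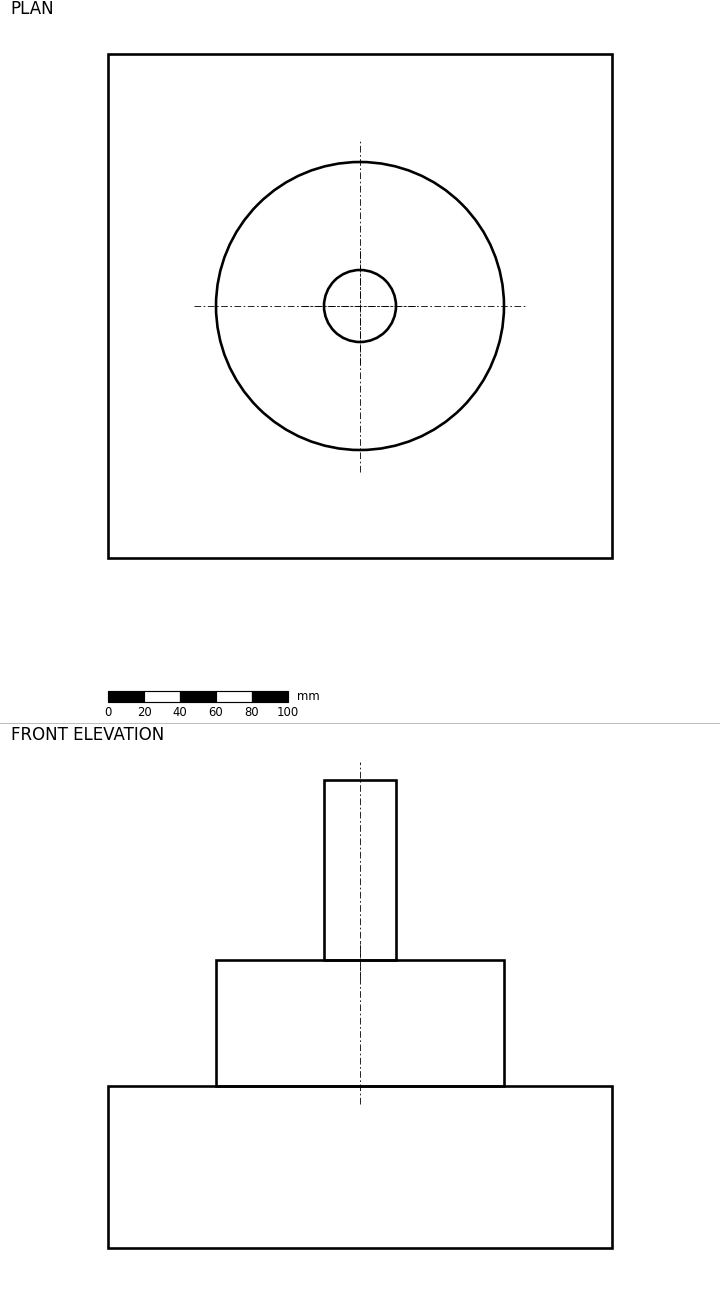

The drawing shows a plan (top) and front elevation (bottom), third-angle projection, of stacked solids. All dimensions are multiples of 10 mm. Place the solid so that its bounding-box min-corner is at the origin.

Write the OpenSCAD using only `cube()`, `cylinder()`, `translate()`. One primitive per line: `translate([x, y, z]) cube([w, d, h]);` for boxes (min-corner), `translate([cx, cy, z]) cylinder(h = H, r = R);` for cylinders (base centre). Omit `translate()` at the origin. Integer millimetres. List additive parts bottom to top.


cube([280, 280, 90]);
translate([140, 140, 90]) cylinder(h = 70, r = 80);
translate([140, 140, 160]) cylinder(h = 100, r = 20);
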